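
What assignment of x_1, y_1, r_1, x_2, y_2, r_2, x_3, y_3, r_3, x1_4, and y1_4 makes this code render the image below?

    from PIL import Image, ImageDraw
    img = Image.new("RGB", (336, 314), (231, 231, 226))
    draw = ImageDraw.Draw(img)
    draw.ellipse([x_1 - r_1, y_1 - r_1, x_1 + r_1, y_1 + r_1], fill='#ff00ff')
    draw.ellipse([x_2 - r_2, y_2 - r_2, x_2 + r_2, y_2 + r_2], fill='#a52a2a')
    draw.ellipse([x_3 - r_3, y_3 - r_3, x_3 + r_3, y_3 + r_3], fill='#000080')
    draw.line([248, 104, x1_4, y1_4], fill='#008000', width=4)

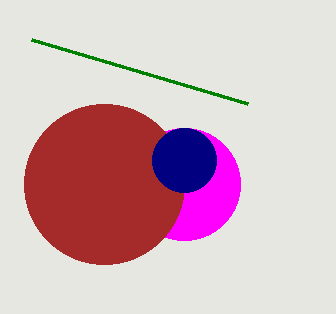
x_1 = 184, y_1 = 184, r_1 = 56, x_2 = 104, y_2 = 184, r_2 = 80, x_3 = 184, y_3 = 160, r_3 = 32, x1_4 = 32, y1_4 = 40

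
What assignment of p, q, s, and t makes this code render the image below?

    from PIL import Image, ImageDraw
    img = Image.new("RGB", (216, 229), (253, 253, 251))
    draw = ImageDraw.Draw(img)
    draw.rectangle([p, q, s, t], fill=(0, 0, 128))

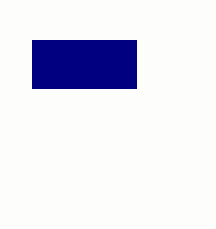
p = 32, q = 40, s = 136, t = 88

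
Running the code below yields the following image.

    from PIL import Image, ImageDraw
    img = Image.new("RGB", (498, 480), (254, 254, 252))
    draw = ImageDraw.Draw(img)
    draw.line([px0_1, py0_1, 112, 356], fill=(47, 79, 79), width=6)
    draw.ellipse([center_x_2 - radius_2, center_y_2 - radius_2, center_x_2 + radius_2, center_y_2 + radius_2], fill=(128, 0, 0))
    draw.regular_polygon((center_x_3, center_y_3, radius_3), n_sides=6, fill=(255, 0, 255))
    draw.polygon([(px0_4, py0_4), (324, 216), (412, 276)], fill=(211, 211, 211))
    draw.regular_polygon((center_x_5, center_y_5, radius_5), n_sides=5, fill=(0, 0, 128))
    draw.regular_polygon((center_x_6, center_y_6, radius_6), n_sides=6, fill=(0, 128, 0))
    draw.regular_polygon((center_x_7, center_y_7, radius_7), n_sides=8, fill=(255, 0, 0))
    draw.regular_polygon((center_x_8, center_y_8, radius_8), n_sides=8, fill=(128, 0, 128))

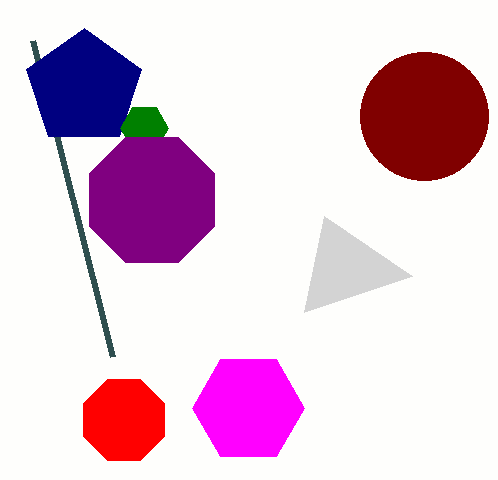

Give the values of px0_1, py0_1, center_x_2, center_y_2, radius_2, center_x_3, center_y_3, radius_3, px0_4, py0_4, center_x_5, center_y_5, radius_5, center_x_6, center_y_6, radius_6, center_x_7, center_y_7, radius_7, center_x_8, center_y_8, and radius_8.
px0_1 = 32, py0_1 = 40, center_x_2 = 424, center_y_2 = 116, radius_2 = 64, center_x_3 = 248, center_y_3 = 408, radius_3 = 56, px0_4 = 304, py0_4 = 312, center_x_5 = 84, center_y_5 = 88, radius_5 = 60, center_x_6 = 144, center_y_6 = 128, radius_6 = 24, center_x_7 = 124, center_y_7 = 420, radius_7 = 44, center_x_8 = 152, center_y_8 = 200, radius_8 = 68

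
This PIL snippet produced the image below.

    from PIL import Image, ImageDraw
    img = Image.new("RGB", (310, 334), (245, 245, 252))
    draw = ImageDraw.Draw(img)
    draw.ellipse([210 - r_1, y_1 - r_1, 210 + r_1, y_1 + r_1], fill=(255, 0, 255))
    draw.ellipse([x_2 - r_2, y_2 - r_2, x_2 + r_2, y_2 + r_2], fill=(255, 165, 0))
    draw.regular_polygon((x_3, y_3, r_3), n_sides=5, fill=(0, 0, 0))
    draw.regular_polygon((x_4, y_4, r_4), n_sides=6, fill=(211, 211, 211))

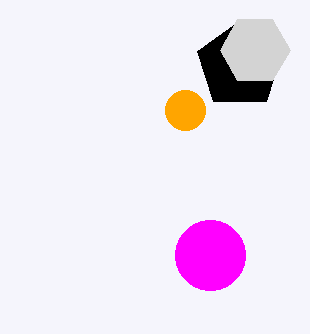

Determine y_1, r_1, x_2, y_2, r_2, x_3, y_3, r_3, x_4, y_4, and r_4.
y_1 = 255; r_1 = 35; x_2 = 185; y_2 = 110; r_2 = 20; x_3 = 240; y_3 = 65; r_3 = 45; x_4 = 255; y_4 = 50; r_4 = 35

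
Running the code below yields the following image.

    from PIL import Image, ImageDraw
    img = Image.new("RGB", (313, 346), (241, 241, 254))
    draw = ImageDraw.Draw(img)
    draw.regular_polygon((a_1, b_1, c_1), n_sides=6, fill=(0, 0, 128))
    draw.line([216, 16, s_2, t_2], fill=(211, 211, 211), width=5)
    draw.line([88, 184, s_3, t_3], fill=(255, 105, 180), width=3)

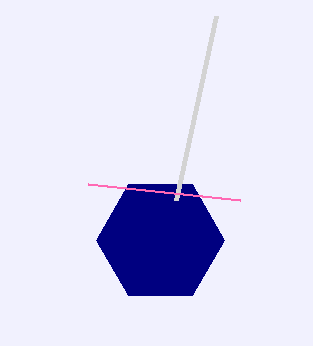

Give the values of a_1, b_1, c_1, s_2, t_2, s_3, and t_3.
a_1 = 160; b_1 = 240; c_1 = 64; s_2 = 176; t_2 = 200; s_3 = 240; t_3 = 200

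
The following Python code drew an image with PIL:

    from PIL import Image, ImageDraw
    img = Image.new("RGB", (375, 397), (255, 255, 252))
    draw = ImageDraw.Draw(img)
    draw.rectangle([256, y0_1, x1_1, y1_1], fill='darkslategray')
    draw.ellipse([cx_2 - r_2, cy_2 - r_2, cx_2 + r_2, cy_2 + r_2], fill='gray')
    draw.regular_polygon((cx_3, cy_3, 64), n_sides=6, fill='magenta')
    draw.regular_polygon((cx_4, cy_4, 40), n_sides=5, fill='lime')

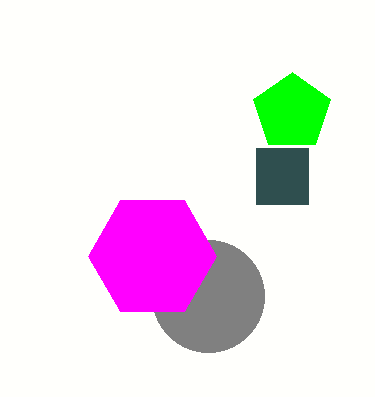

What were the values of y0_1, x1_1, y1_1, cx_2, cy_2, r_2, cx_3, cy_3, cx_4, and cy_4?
y0_1 = 148; x1_1 = 308; y1_1 = 204; cx_2 = 208; cy_2 = 296; r_2 = 56; cx_3 = 152; cy_3 = 256; cx_4 = 292; cy_4 = 112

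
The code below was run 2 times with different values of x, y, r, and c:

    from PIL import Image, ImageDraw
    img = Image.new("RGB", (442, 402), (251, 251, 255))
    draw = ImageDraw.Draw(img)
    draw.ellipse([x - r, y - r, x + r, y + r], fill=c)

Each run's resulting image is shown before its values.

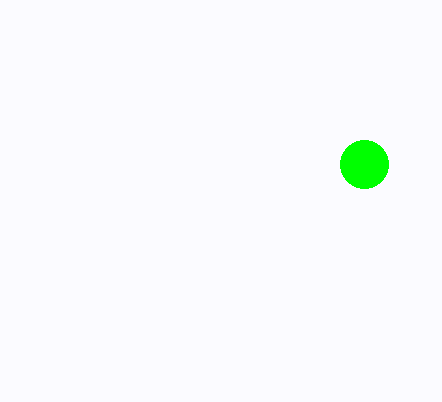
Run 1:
x = 364
y = 164
r = 24
c = 'lime'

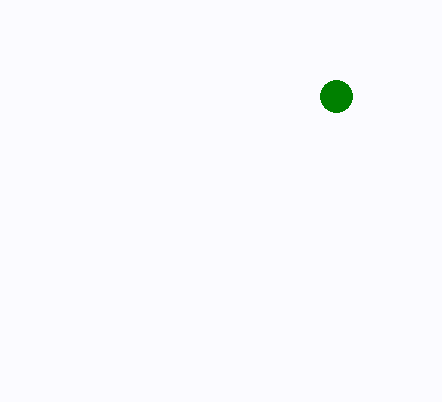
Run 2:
x = 336
y = 96
r = 16
c = 'green'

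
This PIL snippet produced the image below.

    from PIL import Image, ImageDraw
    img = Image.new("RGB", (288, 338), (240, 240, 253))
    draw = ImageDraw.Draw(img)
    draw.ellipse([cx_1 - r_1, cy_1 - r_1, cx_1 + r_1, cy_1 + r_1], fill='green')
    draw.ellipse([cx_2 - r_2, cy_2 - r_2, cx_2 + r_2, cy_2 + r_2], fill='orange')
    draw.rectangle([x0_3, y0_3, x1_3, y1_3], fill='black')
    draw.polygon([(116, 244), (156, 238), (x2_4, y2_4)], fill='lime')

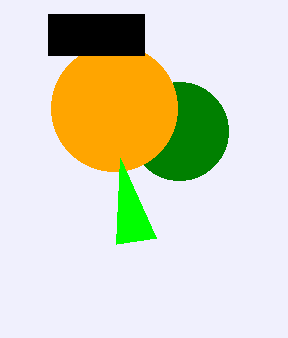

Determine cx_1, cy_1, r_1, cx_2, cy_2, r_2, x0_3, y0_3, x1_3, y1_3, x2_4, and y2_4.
cx_1 = 179
cy_1 = 131
r_1 = 49
cx_2 = 114
cy_2 = 108
r_2 = 63
x0_3 = 48
y0_3 = 14
x1_3 = 144
y1_3 = 55
x2_4 = 120
y2_4 = 158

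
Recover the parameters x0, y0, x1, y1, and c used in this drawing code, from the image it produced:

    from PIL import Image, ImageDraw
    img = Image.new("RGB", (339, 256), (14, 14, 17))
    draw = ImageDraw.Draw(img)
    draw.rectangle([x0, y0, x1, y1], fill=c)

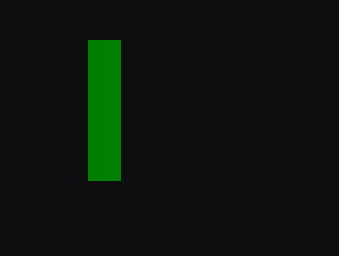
x0 = 88
y0 = 40
x1 = 120
y1 = 180
c = 'green'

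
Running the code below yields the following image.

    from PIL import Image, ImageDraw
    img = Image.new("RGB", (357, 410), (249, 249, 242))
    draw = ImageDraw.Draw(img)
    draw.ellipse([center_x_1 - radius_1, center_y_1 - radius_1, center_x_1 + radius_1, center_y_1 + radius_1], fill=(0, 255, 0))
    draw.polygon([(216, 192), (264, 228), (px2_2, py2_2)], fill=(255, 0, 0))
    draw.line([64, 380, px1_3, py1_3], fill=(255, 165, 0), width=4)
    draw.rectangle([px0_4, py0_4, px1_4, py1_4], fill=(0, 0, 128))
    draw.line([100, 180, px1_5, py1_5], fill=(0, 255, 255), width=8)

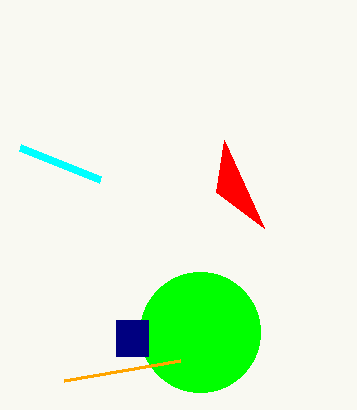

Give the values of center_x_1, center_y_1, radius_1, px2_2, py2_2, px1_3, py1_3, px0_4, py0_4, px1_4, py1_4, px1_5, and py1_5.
center_x_1 = 200, center_y_1 = 332, radius_1 = 60, px2_2 = 224, py2_2 = 140, px1_3 = 180, py1_3 = 360, px0_4 = 116, py0_4 = 320, px1_4 = 148, py1_4 = 356, px1_5 = 20, py1_5 = 148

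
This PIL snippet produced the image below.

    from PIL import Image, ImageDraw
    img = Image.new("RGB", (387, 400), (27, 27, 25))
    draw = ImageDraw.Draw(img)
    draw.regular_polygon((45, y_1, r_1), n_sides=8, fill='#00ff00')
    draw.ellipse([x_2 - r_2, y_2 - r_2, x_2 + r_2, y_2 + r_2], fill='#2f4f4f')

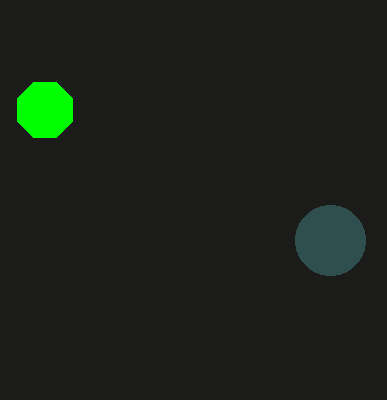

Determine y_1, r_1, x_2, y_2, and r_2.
y_1 = 110, r_1 = 30, x_2 = 330, y_2 = 240, r_2 = 35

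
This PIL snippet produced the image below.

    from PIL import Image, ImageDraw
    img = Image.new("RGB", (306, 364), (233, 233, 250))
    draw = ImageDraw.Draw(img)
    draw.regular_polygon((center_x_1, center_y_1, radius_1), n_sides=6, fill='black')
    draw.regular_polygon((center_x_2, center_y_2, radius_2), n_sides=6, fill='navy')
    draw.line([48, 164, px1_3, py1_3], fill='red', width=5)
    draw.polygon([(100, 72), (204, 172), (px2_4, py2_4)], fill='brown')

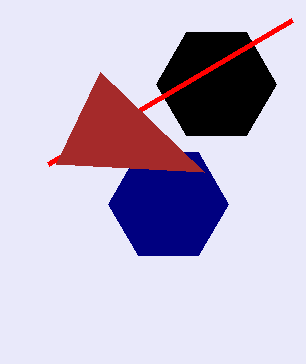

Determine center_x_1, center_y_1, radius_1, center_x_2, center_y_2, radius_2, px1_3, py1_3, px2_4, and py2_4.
center_x_1 = 216
center_y_1 = 84
radius_1 = 60
center_x_2 = 168
center_y_2 = 204
radius_2 = 60
px1_3 = 292
py1_3 = 20
px2_4 = 56
py2_4 = 164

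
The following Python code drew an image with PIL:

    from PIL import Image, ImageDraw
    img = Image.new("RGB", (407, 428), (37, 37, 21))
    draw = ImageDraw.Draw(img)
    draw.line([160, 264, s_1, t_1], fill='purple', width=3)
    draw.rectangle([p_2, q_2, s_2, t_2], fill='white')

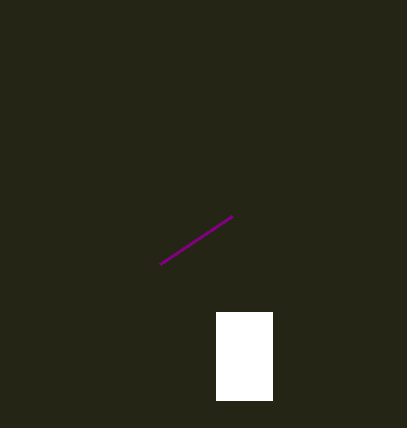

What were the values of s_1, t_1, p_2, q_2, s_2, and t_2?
s_1 = 232; t_1 = 216; p_2 = 216; q_2 = 312; s_2 = 272; t_2 = 400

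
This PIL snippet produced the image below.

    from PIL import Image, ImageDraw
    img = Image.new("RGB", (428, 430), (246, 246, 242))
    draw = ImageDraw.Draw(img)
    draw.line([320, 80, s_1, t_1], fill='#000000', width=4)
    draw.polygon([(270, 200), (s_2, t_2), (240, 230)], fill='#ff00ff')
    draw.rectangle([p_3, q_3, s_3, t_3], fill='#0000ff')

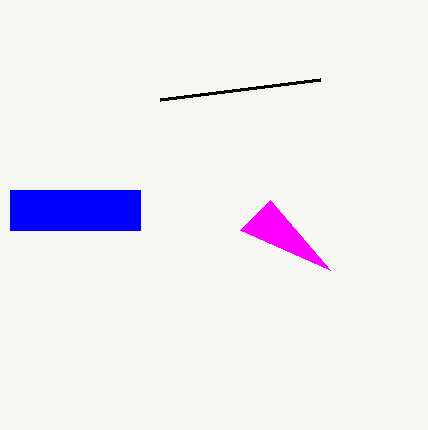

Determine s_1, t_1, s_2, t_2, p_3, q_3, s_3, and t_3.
s_1 = 160, t_1 = 100, s_2 = 330, t_2 = 270, p_3 = 10, q_3 = 190, s_3 = 140, t_3 = 230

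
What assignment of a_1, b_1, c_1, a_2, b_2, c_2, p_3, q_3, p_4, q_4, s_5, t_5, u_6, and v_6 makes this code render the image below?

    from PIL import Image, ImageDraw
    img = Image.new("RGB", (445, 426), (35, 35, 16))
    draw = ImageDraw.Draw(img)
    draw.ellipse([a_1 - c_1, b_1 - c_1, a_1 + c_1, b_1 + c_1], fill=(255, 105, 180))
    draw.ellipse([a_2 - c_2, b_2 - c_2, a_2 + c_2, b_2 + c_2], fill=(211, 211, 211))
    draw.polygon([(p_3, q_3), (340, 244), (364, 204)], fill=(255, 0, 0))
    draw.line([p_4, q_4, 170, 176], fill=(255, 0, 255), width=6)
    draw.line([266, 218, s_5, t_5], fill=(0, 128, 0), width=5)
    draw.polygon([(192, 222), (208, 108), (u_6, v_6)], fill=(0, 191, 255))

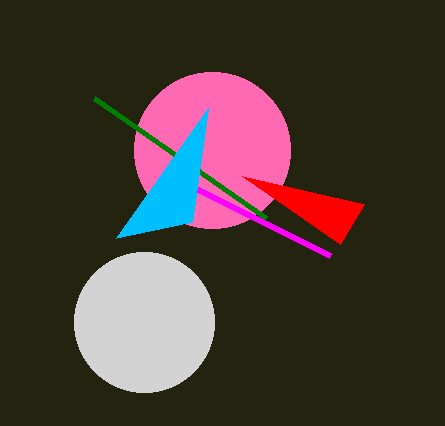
a_1 = 212, b_1 = 150, c_1 = 78, a_2 = 144, b_2 = 322, c_2 = 70, p_3 = 242, q_3 = 176, p_4 = 330, q_4 = 256, s_5 = 94, t_5 = 98, u_6 = 116, v_6 = 238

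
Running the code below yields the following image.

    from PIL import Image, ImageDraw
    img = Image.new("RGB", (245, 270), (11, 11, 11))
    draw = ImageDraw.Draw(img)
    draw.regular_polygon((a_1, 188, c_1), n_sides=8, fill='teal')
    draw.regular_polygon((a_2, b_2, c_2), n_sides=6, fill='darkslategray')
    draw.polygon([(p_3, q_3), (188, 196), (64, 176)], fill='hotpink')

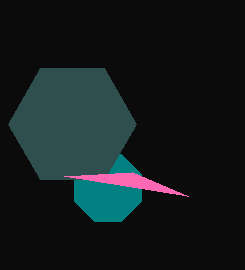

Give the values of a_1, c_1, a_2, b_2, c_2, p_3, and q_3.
a_1 = 108, c_1 = 36, a_2 = 72, b_2 = 124, c_2 = 64, p_3 = 132, q_3 = 172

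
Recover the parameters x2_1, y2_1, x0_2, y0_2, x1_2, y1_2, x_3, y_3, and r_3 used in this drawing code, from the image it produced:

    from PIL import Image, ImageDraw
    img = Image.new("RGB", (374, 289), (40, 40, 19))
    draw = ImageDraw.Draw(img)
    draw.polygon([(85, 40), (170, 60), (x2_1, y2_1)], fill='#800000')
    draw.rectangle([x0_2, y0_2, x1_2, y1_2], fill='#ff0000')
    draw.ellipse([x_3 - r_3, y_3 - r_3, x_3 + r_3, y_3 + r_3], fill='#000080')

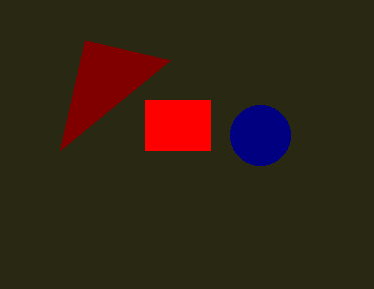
x2_1 = 60, y2_1 = 150, x0_2 = 145, y0_2 = 100, x1_2 = 210, y1_2 = 150, x_3 = 260, y_3 = 135, r_3 = 30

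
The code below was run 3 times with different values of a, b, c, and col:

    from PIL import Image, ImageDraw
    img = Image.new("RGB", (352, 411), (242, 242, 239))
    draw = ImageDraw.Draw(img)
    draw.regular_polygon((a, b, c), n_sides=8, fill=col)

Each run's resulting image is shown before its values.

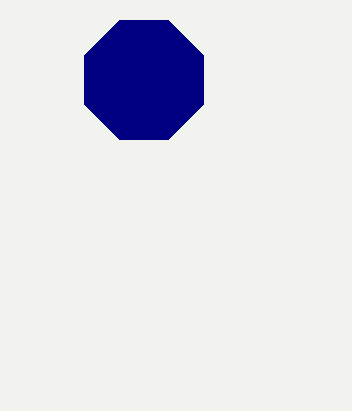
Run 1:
a = 144
b = 80
c = 64
col = 'navy'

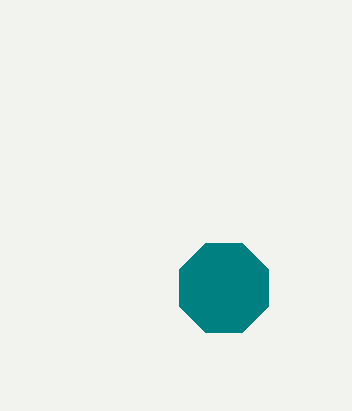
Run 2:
a = 224, b = 288, c = 48, col = 'teal'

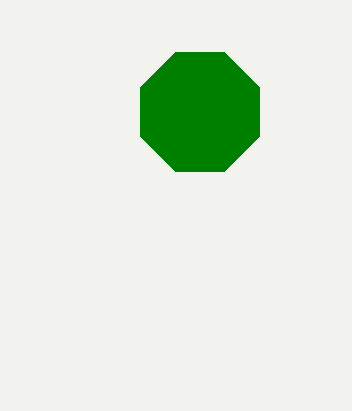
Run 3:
a = 200, b = 112, c = 64, col = 'green'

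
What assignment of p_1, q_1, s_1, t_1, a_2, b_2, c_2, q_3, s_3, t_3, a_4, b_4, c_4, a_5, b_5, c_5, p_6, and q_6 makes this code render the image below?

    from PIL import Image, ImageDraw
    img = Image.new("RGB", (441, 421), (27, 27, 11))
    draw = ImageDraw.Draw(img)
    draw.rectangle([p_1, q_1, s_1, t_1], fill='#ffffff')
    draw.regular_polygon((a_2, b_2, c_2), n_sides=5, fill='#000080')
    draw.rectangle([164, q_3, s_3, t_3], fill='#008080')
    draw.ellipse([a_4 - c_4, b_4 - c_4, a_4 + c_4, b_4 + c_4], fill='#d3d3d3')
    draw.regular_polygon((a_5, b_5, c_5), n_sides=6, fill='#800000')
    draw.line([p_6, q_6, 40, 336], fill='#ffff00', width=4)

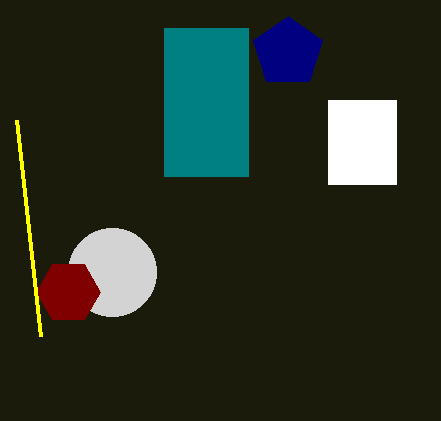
p_1 = 328
q_1 = 100
s_1 = 396
t_1 = 184
a_2 = 288
b_2 = 52
c_2 = 36
q_3 = 28
s_3 = 248
t_3 = 176
a_4 = 112
b_4 = 272
c_4 = 44
a_5 = 68
b_5 = 292
c_5 = 32
p_6 = 16
q_6 = 120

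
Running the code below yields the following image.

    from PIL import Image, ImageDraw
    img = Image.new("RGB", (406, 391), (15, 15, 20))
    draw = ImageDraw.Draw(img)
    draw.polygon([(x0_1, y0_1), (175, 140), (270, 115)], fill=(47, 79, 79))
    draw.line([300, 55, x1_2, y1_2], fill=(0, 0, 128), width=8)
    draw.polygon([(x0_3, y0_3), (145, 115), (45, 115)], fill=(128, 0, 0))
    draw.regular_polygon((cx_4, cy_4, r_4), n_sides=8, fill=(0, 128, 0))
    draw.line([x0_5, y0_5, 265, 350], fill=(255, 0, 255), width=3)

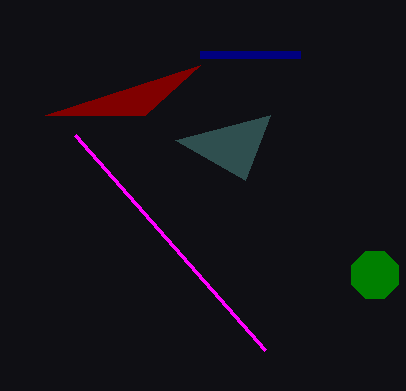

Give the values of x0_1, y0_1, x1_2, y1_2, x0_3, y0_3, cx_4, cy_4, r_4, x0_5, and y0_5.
x0_1 = 245
y0_1 = 180
x1_2 = 200
y1_2 = 55
x0_3 = 200
y0_3 = 65
cx_4 = 375
cy_4 = 275
r_4 = 25
x0_5 = 75
y0_5 = 135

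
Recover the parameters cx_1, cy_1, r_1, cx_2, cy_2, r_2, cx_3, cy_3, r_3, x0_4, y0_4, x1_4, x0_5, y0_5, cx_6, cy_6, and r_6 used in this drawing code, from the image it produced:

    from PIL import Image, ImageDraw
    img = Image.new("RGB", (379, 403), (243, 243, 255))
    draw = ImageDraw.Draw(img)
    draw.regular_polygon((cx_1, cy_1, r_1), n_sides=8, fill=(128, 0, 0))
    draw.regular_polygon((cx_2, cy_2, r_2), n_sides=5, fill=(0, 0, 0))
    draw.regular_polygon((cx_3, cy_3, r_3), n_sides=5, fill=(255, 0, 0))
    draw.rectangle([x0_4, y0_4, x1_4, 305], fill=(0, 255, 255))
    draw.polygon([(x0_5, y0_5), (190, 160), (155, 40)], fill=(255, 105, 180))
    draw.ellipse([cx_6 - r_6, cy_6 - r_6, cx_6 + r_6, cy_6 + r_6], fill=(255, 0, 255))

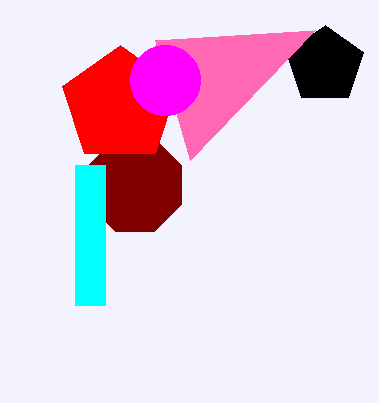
cx_1 = 135
cy_1 = 185
r_1 = 50
cx_2 = 325
cy_2 = 65
r_2 = 40
cx_3 = 120
cy_3 = 105
r_3 = 60
x0_4 = 75
y0_4 = 165
x1_4 = 105
x0_5 = 315
y0_5 = 30
cx_6 = 165
cy_6 = 80
r_6 = 35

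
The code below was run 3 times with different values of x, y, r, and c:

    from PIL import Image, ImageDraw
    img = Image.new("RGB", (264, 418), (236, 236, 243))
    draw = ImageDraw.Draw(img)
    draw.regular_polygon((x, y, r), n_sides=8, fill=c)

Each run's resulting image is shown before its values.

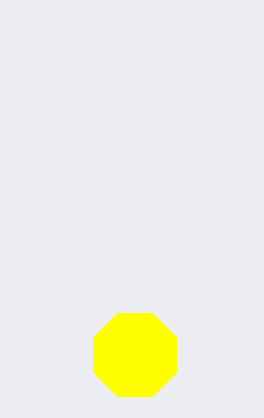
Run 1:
x = 135; y = 355; r = 45; c = 'yellow'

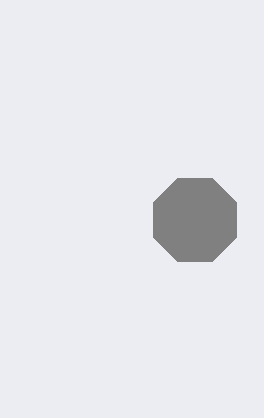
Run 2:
x = 195, y = 220, r = 45, c = 'gray'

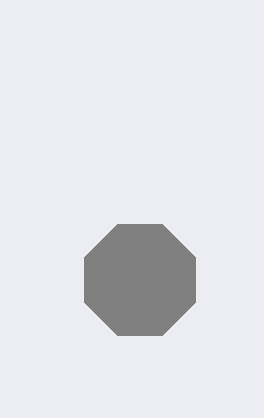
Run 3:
x = 140; y = 280; r = 60; c = 'gray'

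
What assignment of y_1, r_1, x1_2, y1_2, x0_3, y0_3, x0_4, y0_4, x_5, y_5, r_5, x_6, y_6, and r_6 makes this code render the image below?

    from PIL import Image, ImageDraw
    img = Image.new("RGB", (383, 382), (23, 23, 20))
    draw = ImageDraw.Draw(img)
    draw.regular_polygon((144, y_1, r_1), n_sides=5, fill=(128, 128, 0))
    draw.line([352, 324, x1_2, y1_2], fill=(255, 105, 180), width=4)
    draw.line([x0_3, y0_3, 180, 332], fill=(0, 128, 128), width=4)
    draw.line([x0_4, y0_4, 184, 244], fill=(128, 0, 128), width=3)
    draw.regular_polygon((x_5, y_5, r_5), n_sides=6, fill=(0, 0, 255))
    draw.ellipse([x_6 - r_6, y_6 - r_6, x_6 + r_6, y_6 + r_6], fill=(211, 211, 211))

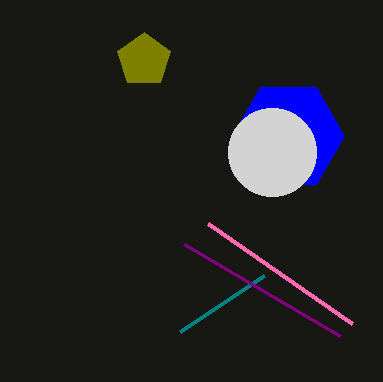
y_1 = 60; r_1 = 28; x1_2 = 208; y1_2 = 224; x0_3 = 264; y0_3 = 276; x0_4 = 340; y0_4 = 336; x_5 = 288; y_5 = 136; r_5 = 56; x_6 = 272; y_6 = 152; r_6 = 44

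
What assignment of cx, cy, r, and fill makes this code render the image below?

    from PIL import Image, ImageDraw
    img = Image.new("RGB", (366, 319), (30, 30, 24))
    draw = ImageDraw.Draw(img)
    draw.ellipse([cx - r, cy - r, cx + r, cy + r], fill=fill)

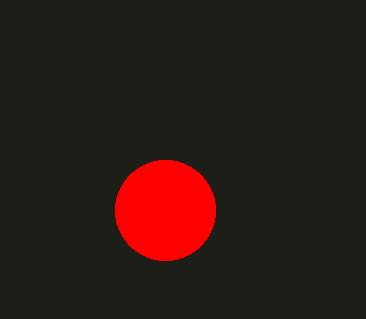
cx = 165, cy = 210, r = 50, fill = 'red'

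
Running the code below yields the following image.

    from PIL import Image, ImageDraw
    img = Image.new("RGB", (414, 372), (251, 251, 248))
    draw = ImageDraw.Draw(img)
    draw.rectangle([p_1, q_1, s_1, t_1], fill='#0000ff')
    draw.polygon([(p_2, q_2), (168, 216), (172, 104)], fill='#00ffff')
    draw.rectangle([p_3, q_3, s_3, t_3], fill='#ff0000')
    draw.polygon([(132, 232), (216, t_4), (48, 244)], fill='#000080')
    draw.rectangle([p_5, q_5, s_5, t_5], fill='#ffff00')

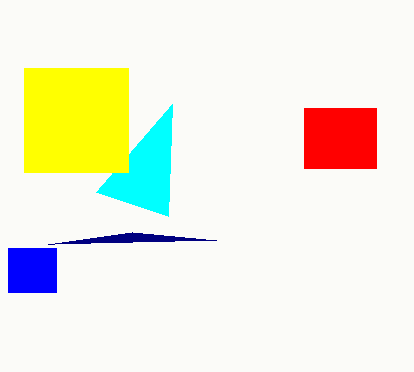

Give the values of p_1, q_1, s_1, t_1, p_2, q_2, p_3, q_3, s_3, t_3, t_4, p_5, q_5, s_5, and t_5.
p_1 = 8; q_1 = 248; s_1 = 56; t_1 = 292; p_2 = 96; q_2 = 192; p_3 = 304; q_3 = 108; s_3 = 376; t_3 = 168; t_4 = 240; p_5 = 24; q_5 = 68; s_5 = 128; t_5 = 172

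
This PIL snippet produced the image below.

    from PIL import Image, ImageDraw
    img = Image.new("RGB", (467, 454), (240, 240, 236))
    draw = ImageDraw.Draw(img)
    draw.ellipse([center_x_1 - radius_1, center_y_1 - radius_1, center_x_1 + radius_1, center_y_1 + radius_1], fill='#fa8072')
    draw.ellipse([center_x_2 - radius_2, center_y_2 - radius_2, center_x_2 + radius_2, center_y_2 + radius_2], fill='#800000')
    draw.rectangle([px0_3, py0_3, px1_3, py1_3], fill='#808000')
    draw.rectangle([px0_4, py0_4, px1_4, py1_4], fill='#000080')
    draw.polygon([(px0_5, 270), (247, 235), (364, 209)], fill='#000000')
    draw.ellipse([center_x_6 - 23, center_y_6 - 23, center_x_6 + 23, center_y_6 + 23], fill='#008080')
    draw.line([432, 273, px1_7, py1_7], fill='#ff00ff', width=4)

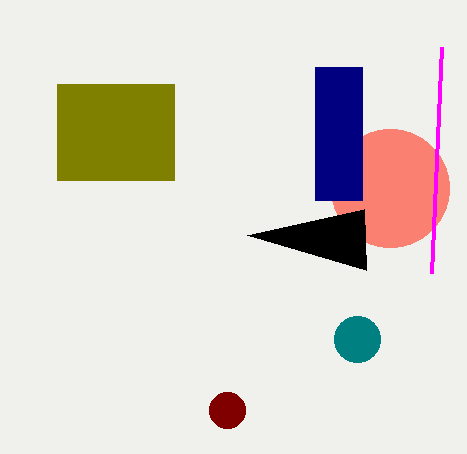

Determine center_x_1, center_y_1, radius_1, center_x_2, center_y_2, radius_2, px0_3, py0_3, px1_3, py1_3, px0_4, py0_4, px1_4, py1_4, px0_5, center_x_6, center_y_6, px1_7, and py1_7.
center_x_1 = 390, center_y_1 = 188, radius_1 = 59, center_x_2 = 227, center_y_2 = 410, radius_2 = 18, px0_3 = 57, py0_3 = 84, px1_3 = 174, py1_3 = 180, px0_4 = 315, py0_4 = 67, px1_4 = 362, py1_4 = 200, px0_5 = 366, center_x_6 = 357, center_y_6 = 339, px1_7 = 442, py1_7 = 47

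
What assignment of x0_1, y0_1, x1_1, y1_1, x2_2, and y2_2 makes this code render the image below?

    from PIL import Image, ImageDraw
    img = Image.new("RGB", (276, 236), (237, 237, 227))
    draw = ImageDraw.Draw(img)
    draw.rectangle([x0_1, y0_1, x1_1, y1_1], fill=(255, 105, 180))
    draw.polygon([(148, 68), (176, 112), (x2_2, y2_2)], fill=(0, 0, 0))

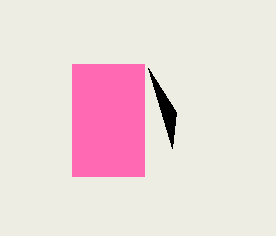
x0_1 = 72
y0_1 = 64
x1_1 = 144
y1_1 = 176
x2_2 = 172
y2_2 = 148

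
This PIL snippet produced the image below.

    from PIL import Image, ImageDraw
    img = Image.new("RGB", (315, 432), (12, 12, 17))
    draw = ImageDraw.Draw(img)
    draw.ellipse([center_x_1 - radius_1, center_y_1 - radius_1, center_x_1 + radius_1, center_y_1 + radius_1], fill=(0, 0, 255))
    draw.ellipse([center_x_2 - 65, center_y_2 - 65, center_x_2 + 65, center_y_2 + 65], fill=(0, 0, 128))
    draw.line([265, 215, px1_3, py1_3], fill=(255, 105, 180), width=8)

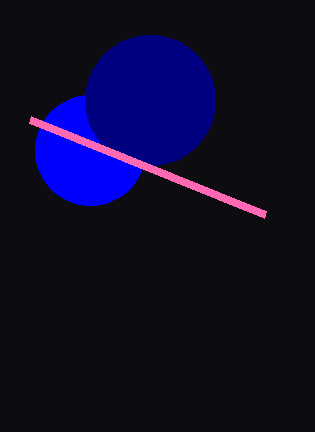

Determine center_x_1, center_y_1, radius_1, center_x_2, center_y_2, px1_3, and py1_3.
center_x_1 = 90
center_y_1 = 150
radius_1 = 55
center_x_2 = 150
center_y_2 = 100
px1_3 = 30
py1_3 = 120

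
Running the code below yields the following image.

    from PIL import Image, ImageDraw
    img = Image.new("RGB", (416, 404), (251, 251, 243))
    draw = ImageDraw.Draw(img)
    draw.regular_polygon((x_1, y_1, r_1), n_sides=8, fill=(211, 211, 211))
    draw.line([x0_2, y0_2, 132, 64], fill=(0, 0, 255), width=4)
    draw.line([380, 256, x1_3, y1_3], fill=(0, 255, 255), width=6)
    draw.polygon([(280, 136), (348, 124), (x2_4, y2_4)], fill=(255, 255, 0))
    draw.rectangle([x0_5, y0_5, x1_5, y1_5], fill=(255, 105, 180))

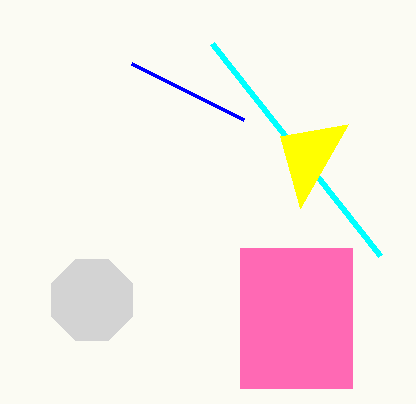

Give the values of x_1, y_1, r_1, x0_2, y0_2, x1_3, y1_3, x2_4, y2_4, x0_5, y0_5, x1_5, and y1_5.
x_1 = 92
y_1 = 300
r_1 = 44
x0_2 = 244
y0_2 = 120
x1_3 = 212
y1_3 = 44
x2_4 = 300
y2_4 = 208
x0_5 = 240
y0_5 = 248
x1_5 = 352
y1_5 = 388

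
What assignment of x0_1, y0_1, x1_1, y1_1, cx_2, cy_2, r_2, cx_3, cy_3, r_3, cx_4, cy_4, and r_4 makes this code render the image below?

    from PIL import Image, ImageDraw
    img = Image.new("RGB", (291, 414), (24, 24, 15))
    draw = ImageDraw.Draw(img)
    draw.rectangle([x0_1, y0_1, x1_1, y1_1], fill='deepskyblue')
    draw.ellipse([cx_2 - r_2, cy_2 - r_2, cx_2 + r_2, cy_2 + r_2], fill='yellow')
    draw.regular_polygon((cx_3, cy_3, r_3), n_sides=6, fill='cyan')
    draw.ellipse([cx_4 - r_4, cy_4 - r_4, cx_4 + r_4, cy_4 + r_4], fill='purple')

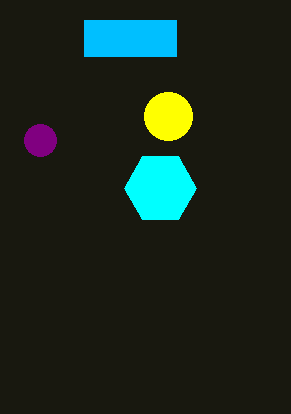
x0_1 = 84
y0_1 = 20
x1_1 = 176
y1_1 = 56
cx_2 = 168
cy_2 = 116
r_2 = 24
cx_3 = 160
cy_3 = 188
r_3 = 36
cx_4 = 40
cy_4 = 140
r_4 = 16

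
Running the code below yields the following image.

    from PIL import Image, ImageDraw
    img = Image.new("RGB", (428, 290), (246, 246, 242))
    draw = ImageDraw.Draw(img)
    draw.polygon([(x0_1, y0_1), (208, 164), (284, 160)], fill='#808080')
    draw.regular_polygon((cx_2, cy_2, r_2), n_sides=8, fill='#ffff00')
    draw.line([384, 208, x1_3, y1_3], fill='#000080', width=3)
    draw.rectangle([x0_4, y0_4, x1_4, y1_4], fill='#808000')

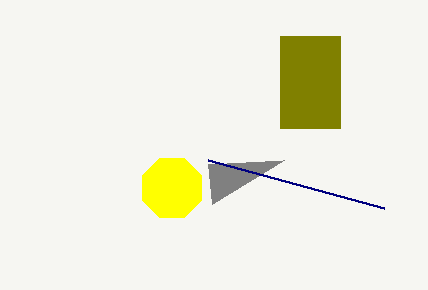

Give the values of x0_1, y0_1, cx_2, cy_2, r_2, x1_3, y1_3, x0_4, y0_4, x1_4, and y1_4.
x0_1 = 212, y0_1 = 204, cx_2 = 172, cy_2 = 188, r_2 = 32, x1_3 = 208, y1_3 = 160, x0_4 = 280, y0_4 = 36, x1_4 = 340, y1_4 = 128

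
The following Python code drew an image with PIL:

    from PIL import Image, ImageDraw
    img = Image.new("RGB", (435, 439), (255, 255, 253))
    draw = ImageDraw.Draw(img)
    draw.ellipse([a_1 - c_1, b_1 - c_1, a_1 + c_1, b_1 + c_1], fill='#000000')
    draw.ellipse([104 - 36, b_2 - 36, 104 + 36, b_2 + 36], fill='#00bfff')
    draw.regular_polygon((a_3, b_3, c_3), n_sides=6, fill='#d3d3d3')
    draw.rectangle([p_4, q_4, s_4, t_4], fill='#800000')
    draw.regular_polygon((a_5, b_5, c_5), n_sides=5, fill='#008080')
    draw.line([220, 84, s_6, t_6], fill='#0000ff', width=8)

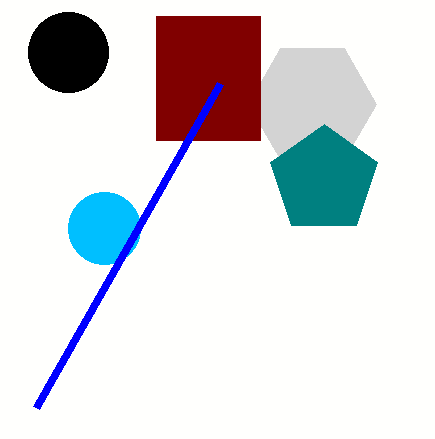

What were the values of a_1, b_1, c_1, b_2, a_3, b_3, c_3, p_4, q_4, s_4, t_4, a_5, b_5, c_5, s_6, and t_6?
a_1 = 68, b_1 = 52, c_1 = 40, b_2 = 228, a_3 = 312, b_3 = 104, c_3 = 64, p_4 = 156, q_4 = 16, s_4 = 260, t_4 = 140, a_5 = 324, b_5 = 180, c_5 = 56, s_6 = 36, t_6 = 408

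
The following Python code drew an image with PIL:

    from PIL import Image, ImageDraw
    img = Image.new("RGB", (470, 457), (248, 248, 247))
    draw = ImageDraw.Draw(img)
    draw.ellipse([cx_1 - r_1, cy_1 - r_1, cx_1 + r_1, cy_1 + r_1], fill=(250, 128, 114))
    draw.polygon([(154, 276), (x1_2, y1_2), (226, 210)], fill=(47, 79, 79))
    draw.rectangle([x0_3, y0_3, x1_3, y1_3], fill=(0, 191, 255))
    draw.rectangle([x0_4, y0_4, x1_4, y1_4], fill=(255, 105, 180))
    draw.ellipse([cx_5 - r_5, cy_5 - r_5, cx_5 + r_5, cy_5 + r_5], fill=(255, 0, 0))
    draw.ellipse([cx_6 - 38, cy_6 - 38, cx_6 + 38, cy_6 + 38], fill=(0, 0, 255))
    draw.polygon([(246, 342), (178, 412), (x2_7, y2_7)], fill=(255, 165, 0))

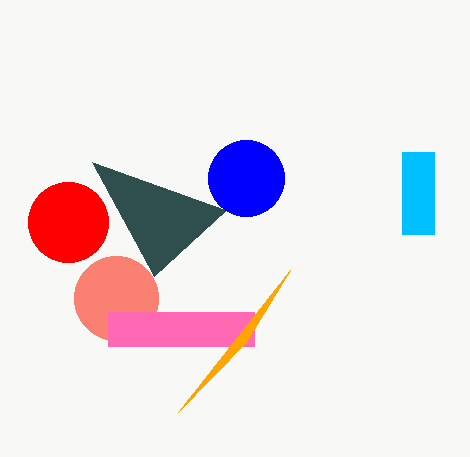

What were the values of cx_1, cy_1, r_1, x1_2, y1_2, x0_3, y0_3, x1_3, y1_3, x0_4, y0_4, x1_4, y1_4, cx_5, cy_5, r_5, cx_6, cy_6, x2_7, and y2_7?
cx_1 = 116, cy_1 = 298, r_1 = 42, x1_2 = 92, y1_2 = 162, x0_3 = 402, y0_3 = 152, x1_3 = 434, y1_3 = 234, x0_4 = 108, y0_4 = 312, x1_4 = 254, y1_4 = 346, cx_5 = 68, cy_5 = 222, r_5 = 40, cx_6 = 246, cy_6 = 178, x2_7 = 290, y2_7 = 270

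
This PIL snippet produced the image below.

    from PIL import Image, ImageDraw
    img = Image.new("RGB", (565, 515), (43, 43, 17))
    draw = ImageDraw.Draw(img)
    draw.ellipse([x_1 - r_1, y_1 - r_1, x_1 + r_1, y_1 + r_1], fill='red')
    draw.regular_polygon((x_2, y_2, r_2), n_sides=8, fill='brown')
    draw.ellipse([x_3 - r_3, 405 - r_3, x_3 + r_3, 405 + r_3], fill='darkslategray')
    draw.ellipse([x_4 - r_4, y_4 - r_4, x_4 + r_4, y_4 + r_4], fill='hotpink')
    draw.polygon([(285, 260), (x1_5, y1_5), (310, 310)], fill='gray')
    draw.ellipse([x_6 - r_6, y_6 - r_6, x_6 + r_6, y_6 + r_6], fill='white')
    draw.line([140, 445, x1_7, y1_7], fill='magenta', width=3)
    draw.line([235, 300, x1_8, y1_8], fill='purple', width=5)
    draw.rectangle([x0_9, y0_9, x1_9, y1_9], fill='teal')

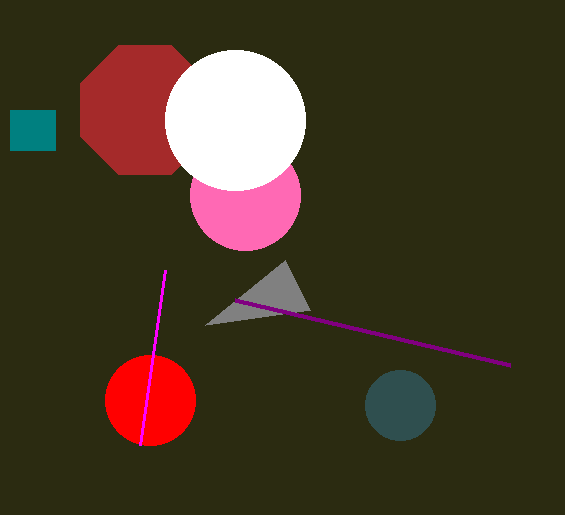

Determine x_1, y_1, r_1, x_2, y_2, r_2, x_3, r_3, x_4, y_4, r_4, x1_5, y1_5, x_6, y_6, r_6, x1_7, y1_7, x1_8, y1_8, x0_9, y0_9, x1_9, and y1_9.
x_1 = 150, y_1 = 400, r_1 = 45, x_2 = 145, y_2 = 110, r_2 = 70, x_3 = 400, r_3 = 35, x_4 = 245, y_4 = 195, r_4 = 55, x1_5 = 205, y1_5 = 325, x_6 = 235, y_6 = 120, r_6 = 70, x1_7 = 165, y1_7 = 270, x1_8 = 510, y1_8 = 365, x0_9 = 10, y0_9 = 110, x1_9 = 55, y1_9 = 150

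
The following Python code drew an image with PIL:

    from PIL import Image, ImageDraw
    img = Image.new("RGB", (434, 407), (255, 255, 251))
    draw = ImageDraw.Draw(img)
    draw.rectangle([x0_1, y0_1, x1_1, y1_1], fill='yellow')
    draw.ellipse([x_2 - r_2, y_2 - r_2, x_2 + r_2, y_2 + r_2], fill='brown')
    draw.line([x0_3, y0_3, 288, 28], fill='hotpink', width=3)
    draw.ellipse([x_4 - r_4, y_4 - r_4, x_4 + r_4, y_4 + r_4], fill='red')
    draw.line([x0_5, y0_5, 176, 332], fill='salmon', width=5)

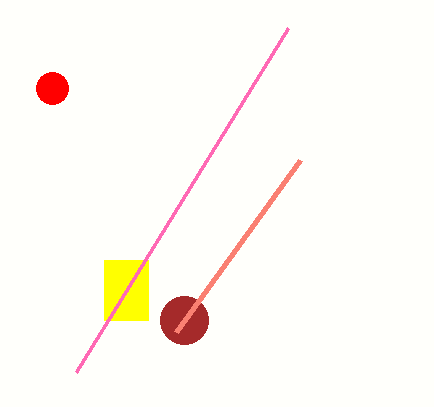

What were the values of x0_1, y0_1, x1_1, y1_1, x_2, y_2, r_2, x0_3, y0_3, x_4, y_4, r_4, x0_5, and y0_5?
x0_1 = 104, y0_1 = 260, x1_1 = 148, y1_1 = 320, x_2 = 184, y_2 = 320, r_2 = 24, x0_3 = 76, y0_3 = 372, x_4 = 52, y_4 = 88, r_4 = 16, x0_5 = 300, y0_5 = 160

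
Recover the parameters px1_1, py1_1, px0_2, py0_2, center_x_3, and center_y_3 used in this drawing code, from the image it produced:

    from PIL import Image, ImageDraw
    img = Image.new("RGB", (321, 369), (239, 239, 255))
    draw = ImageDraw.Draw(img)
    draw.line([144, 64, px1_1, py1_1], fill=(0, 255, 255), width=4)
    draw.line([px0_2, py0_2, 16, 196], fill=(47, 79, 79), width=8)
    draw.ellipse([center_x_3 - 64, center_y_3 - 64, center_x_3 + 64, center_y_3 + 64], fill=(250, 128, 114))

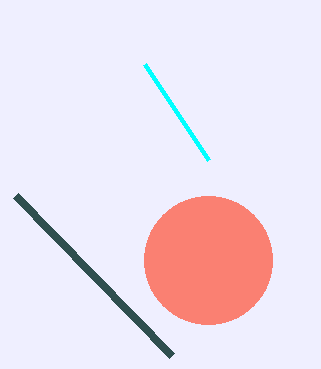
px1_1 = 208; py1_1 = 160; px0_2 = 172; py0_2 = 356; center_x_3 = 208; center_y_3 = 260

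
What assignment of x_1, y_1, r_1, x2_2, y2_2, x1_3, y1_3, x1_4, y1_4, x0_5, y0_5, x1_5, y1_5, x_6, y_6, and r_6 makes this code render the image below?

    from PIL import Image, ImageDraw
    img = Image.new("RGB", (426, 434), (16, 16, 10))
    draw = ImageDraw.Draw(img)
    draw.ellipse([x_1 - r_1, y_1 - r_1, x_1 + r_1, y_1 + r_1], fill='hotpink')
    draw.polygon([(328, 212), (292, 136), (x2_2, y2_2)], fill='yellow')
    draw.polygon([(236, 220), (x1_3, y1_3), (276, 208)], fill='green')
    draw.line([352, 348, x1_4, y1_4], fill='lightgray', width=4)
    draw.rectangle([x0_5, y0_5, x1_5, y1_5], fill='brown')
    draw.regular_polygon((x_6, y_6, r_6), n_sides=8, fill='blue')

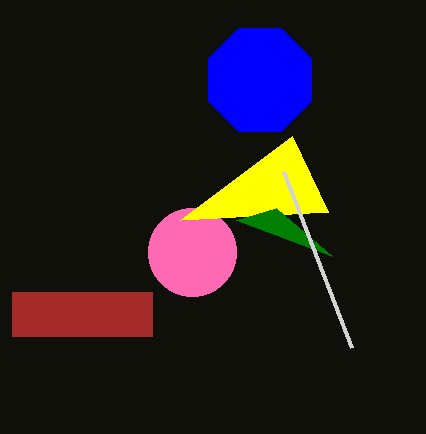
x_1 = 192, y_1 = 252, r_1 = 44, x2_2 = 180, y2_2 = 220, x1_3 = 332, y1_3 = 256, x1_4 = 284, y1_4 = 172, x0_5 = 12, y0_5 = 292, x1_5 = 152, y1_5 = 336, x_6 = 260, y_6 = 80, r_6 = 56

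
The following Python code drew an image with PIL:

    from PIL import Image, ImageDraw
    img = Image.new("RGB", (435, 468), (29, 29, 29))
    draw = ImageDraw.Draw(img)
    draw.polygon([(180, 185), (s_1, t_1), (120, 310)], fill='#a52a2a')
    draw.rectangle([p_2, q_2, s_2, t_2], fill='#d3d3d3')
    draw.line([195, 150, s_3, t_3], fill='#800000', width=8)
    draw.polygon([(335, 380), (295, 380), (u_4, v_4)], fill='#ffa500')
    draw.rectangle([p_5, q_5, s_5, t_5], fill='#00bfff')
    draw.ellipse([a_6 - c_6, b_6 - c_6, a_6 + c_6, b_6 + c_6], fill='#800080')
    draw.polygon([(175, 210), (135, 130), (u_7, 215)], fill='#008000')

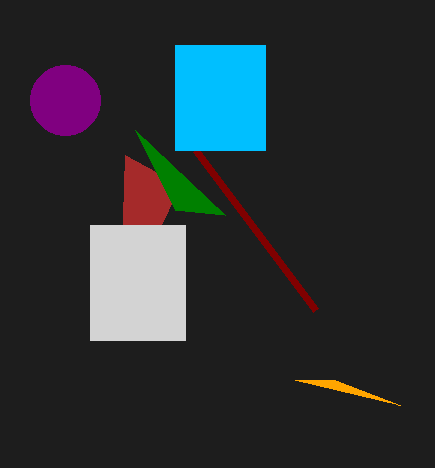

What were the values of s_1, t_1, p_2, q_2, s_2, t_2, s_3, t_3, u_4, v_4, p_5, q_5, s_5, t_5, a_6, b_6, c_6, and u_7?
s_1 = 125
t_1 = 155
p_2 = 90
q_2 = 225
s_2 = 185
t_2 = 340
s_3 = 315
t_3 = 310
u_4 = 400
v_4 = 405
p_5 = 175
q_5 = 45
s_5 = 265
t_5 = 150
a_6 = 65
b_6 = 100
c_6 = 35
u_7 = 225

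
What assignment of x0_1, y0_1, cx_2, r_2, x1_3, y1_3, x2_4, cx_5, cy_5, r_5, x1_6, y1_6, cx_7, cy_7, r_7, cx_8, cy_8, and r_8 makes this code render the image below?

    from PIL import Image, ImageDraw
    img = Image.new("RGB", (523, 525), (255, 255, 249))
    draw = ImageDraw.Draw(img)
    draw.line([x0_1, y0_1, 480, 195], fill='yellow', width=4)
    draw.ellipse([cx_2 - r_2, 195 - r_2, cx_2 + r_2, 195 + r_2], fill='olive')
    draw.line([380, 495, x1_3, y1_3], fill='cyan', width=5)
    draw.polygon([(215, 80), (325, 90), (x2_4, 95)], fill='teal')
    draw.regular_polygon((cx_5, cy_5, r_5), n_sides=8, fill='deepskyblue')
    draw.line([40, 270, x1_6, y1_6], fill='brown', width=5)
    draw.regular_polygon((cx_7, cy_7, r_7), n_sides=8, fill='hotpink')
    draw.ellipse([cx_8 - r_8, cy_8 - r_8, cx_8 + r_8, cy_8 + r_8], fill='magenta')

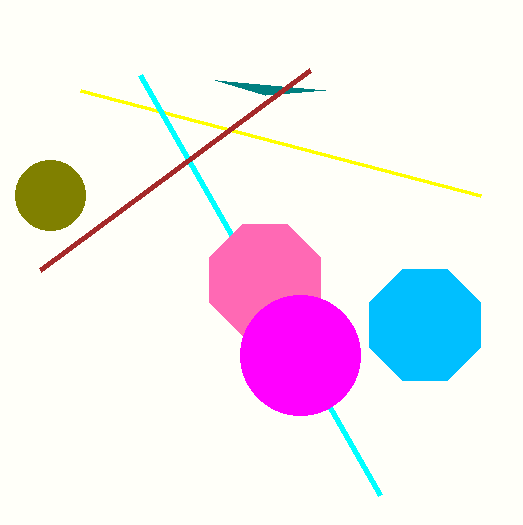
x0_1 = 80, y0_1 = 90, cx_2 = 50, r_2 = 35, x1_3 = 140, y1_3 = 75, x2_4 = 265, cx_5 = 425, cy_5 = 325, r_5 = 60, x1_6 = 310, y1_6 = 70, cx_7 = 265, cy_7 = 280, r_7 = 60, cx_8 = 300, cy_8 = 355, r_8 = 60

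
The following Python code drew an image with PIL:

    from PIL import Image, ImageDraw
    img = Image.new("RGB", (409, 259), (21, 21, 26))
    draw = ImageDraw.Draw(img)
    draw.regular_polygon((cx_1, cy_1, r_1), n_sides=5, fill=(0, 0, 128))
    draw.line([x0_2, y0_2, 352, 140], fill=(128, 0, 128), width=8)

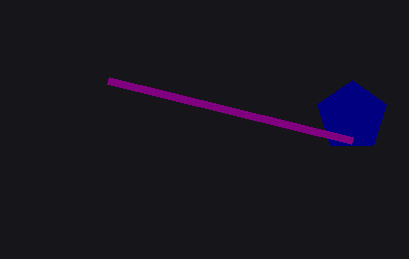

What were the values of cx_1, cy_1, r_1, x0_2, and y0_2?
cx_1 = 352
cy_1 = 116
r_1 = 36
x0_2 = 108
y0_2 = 80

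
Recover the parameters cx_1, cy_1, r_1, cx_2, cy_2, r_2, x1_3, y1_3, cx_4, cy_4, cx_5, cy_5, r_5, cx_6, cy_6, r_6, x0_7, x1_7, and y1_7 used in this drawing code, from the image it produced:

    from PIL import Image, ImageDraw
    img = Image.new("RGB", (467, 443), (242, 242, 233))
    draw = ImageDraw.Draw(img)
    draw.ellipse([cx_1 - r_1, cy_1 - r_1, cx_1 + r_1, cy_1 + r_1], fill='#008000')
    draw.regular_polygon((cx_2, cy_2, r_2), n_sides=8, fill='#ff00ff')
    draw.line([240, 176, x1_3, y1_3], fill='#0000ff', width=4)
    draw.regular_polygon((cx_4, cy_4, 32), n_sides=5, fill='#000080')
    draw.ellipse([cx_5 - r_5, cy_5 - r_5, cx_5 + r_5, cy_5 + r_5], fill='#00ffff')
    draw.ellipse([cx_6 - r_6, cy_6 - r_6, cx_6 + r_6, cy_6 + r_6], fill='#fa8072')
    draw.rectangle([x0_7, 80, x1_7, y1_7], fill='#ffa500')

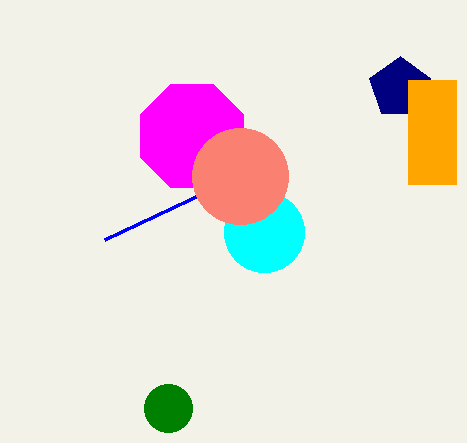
cx_1 = 168
cy_1 = 408
r_1 = 24
cx_2 = 192
cy_2 = 136
r_2 = 56
x1_3 = 104
y1_3 = 240
cx_4 = 400
cy_4 = 88
cx_5 = 264
cy_5 = 232
r_5 = 40
cx_6 = 240
cy_6 = 176
r_6 = 48
x0_7 = 408
x1_7 = 456
y1_7 = 184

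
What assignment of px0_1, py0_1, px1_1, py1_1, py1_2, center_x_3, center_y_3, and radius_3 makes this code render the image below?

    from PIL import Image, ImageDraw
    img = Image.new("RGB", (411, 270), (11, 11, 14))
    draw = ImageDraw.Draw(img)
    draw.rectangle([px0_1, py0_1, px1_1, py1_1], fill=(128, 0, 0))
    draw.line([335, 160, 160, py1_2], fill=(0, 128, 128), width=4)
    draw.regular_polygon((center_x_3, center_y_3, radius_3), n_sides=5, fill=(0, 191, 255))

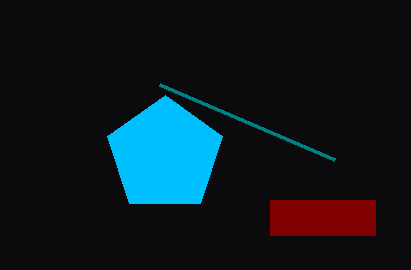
px0_1 = 270; py0_1 = 200; px1_1 = 375; py1_1 = 235; py1_2 = 85; center_x_3 = 165; center_y_3 = 155; radius_3 = 60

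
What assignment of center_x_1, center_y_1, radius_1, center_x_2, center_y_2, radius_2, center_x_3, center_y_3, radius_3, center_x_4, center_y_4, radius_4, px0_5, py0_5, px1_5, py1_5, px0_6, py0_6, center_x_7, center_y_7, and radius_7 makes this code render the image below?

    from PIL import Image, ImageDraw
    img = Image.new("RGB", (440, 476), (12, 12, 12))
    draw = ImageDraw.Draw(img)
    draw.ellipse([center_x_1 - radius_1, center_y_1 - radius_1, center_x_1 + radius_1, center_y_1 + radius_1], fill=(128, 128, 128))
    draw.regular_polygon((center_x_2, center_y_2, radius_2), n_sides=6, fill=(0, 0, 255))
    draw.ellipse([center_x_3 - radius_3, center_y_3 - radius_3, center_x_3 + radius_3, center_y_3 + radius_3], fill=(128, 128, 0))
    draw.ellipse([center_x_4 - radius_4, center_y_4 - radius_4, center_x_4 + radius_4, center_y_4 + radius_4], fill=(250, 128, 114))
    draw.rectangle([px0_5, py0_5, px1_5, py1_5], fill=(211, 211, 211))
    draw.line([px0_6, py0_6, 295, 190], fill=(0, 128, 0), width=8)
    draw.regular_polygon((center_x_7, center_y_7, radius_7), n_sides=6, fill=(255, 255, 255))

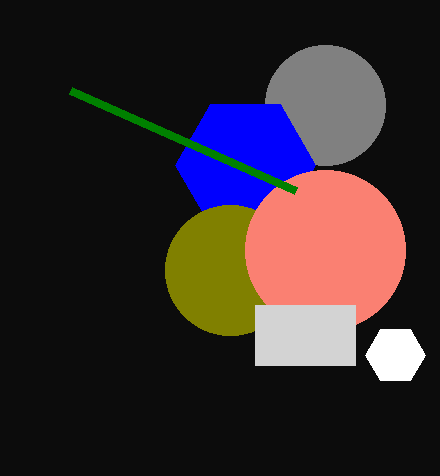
center_x_1 = 325; center_y_1 = 105; radius_1 = 60; center_x_2 = 245; center_y_2 = 165; radius_2 = 70; center_x_3 = 230; center_y_3 = 270; radius_3 = 65; center_x_4 = 325; center_y_4 = 250; radius_4 = 80; px0_5 = 255; py0_5 = 305; px1_5 = 355; py1_5 = 365; px0_6 = 70; py0_6 = 90; center_x_7 = 395; center_y_7 = 355; radius_7 = 30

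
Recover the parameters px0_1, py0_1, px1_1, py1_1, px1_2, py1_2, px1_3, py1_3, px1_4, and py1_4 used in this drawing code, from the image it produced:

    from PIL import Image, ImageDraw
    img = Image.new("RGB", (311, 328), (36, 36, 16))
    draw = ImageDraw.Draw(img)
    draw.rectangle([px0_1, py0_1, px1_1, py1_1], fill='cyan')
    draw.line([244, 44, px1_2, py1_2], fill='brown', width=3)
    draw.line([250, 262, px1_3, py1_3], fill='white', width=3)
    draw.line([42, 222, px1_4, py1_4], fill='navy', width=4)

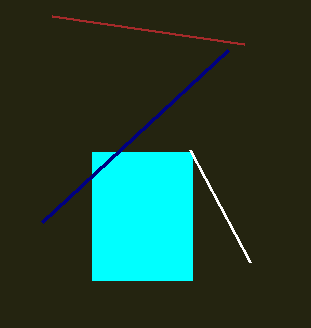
px0_1 = 92
py0_1 = 152
px1_1 = 192
py1_1 = 280
px1_2 = 52
py1_2 = 16
px1_3 = 190
py1_3 = 150
px1_4 = 228
py1_4 = 50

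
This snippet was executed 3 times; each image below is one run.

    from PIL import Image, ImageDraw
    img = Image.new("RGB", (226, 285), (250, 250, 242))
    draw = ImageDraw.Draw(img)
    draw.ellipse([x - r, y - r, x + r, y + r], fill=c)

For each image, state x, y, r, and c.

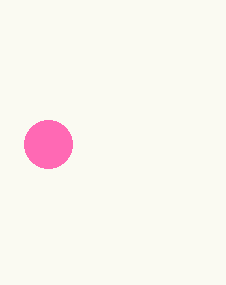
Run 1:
x = 48; y = 144; r = 24; c = 'hotpink'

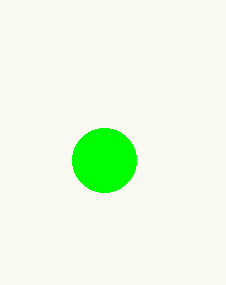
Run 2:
x = 104
y = 160
r = 32
c = 'lime'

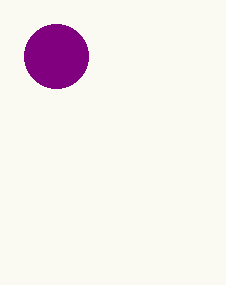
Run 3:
x = 56, y = 56, r = 32, c = 'purple'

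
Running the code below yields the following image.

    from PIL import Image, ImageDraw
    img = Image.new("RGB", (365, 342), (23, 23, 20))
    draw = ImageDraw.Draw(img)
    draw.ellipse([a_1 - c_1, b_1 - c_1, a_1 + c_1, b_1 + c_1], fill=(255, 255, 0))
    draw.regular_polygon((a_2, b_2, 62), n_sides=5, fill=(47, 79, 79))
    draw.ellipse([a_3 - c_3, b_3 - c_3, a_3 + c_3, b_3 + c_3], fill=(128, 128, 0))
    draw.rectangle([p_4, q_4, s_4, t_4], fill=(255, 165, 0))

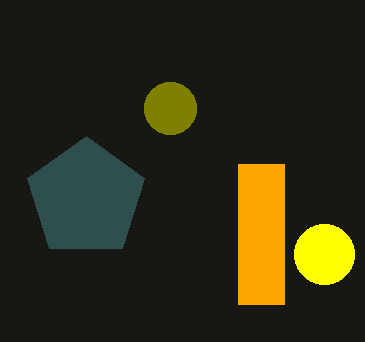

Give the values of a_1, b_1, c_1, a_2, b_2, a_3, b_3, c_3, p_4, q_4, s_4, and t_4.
a_1 = 324, b_1 = 254, c_1 = 30, a_2 = 86, b_2 = 198, a_3 = 170, b_3 = 108, c_3 = 26, p_4 = 238, q_4 = 164, s_4 = 284, t_4 = 304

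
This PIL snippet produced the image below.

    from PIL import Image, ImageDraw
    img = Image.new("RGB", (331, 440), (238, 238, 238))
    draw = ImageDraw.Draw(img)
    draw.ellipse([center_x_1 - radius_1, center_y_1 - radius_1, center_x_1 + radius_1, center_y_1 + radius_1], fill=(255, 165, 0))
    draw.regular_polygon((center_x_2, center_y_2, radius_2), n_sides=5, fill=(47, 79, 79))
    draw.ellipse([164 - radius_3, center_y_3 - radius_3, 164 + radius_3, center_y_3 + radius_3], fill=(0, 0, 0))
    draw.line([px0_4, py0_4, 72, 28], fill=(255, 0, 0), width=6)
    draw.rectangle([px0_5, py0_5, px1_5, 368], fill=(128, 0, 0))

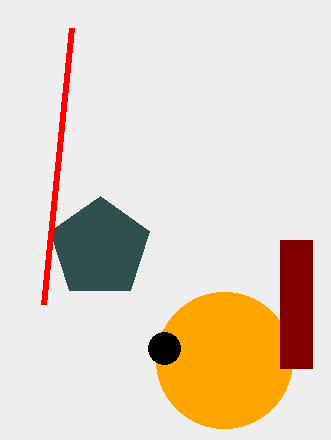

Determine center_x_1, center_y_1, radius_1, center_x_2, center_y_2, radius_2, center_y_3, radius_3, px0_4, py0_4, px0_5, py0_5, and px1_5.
center_x_1 = 224, center_y_1 = 360, radius_1 = 68, center_x_2 = 100, center_y_2 = 248, radius_2 = 52, center_y_3 = 348, radius_3 = 16, px0_4 = 44, py0_4 = 304, px0_5 = 280, py0_5 = 240, px1_5 = 312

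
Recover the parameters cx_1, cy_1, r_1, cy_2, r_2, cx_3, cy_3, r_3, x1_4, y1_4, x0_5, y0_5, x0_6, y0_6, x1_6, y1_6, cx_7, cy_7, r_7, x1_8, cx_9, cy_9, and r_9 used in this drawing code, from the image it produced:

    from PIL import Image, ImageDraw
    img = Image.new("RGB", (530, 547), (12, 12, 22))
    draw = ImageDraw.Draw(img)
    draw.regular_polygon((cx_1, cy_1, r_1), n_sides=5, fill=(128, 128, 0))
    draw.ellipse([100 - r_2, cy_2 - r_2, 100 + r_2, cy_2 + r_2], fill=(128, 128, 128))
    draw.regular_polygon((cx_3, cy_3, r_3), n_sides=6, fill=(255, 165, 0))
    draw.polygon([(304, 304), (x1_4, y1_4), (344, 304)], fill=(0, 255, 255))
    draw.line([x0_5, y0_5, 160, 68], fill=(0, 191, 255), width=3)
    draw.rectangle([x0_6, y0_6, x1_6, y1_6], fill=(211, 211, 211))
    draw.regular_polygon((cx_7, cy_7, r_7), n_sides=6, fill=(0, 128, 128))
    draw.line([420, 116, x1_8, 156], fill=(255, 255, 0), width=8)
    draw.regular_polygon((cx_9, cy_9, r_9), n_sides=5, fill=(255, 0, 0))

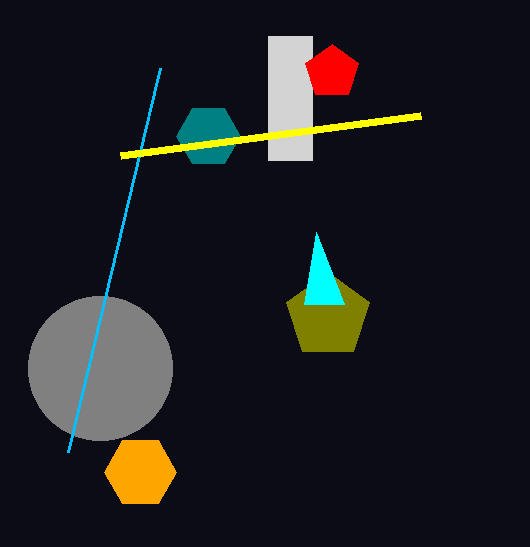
cx_1 = 328
cy_1 = 316
r_1 = 44
cy_2 = 368
r_2 = 72
cx_3 = 140
cy_3 = 472
r_3 = 36
x1_4 = 316
y1_4 = 232
x0_5 = 68
y0_5 = 452
x0_6 = 268
y0_6 = 36
x1_6 = 312
y1_6 = 160
cx_7 = 208
cy_7 = 136
r_7 = 32
x1_8 = 120
cx_9 = 332
cy_9 = 72
r_9 = 28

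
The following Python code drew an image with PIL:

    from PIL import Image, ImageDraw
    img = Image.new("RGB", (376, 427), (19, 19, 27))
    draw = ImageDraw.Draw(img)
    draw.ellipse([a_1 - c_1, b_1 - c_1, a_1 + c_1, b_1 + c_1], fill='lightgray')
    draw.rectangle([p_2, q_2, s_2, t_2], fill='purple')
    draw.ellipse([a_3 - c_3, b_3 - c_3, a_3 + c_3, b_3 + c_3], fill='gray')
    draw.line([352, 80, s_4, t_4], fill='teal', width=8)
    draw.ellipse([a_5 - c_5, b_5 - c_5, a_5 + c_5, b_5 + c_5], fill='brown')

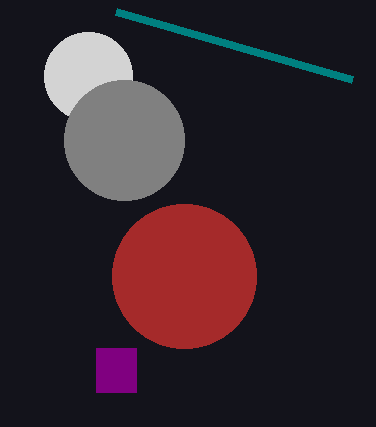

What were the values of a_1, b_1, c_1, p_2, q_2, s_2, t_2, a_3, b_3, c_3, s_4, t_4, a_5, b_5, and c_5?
a_1 = 88, b_1 = 76, c_1 = 44, p_2 = 96, q_2 = 348, s_2 = 136, t_2 = 392, a_3 = 124, b_3 = 140, c_3 = 60, s_4 = 116, t_4 = 12, a_5 = 184, b_5 = 276, c_5 = 72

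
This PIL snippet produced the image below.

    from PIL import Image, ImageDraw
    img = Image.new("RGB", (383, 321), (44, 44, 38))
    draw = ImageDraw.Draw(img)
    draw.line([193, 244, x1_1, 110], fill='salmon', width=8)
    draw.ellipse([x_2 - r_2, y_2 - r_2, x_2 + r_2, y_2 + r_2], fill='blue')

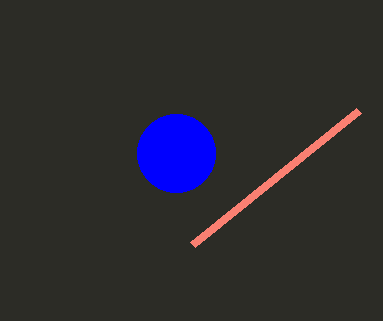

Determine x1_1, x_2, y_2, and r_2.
x1_1 = 359
x_2 = 176
y_2 = 153
r_2 = 39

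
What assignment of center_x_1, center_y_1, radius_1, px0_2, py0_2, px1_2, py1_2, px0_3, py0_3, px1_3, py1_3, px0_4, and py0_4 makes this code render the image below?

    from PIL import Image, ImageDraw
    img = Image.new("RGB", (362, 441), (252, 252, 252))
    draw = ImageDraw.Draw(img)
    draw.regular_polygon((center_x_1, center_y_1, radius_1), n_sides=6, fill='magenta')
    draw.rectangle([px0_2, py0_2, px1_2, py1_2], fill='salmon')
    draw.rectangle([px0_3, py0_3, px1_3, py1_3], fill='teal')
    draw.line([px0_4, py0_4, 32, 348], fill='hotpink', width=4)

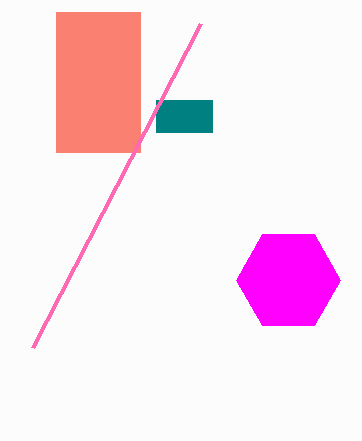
center_x_1 = 288, center_y_1 = 280, radius_1 = 52, px0_2 = 56, py0_2 = 12, px1_2 = 140, py1_2 = 152, px0_3 = 156, py0_3 = 100, px1_3 = 212, py1_3 = 132, px0_4 = 200, py0_4 = 24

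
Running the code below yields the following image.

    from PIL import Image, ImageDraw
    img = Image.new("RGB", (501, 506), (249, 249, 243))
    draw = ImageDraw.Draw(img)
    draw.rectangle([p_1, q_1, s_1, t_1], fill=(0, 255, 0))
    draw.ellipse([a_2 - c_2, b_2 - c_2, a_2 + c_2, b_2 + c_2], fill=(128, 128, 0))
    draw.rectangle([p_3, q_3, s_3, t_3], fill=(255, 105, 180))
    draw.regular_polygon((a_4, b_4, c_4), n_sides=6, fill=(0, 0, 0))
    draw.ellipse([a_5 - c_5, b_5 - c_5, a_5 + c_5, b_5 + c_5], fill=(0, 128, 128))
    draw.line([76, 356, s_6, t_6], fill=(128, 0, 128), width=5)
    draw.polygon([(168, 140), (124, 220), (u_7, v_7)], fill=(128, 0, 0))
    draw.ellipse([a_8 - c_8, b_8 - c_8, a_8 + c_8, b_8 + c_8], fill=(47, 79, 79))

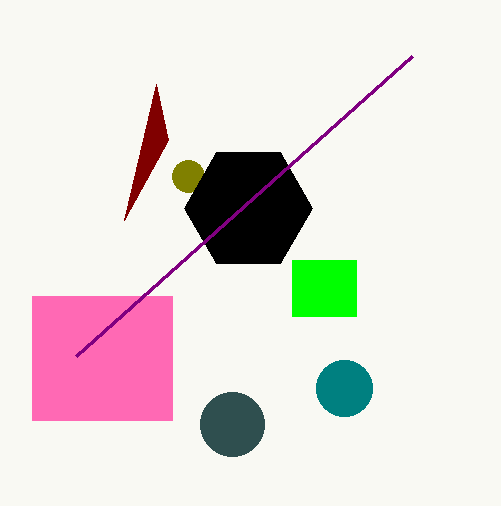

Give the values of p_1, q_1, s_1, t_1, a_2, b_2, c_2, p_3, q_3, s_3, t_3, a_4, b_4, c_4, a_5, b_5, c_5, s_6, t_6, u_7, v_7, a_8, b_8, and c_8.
p_1 = 292; q_1 = 260; s_1 = 356; t_1 = 316; a_2 = 188; b_2 = 176; c_2 = 16; p_3 = 32; q_3 = 296; s_3 = 172; t_3 = 420; a_4 = 248; b_4 = 208; c_4 = 64; a_5 = 344; b_5 = 388; c_5 = 28; s_6 = 412; t_6 = 56; u_7 = 156; v_7 = 84; a_8 = 232; b_8 = 424; c_8 = 32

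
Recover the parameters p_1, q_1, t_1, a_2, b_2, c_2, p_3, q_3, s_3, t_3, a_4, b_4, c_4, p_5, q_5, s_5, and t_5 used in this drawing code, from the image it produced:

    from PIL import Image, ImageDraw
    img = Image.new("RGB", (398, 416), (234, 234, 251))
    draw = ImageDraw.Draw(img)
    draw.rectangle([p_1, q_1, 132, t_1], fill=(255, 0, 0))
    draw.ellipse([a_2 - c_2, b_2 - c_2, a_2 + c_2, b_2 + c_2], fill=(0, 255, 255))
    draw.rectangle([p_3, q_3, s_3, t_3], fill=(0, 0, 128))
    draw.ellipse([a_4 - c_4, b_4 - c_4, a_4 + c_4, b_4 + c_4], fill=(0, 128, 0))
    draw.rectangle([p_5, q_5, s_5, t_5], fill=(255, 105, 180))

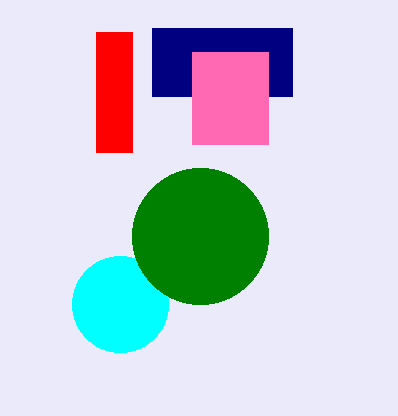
p_1 = 96; q_1 = 32; t_1 = 152; a_2 = 120; b_2 = 304; c_2 = 48; p_3 = 152; q_3 = 28; s_3 = 292; t_3 = 96; a_4 = 200; b_4 = 236; c_4 = 68; p_5 = 192; q_5 = 52; s_5 = 268; t_5 = 144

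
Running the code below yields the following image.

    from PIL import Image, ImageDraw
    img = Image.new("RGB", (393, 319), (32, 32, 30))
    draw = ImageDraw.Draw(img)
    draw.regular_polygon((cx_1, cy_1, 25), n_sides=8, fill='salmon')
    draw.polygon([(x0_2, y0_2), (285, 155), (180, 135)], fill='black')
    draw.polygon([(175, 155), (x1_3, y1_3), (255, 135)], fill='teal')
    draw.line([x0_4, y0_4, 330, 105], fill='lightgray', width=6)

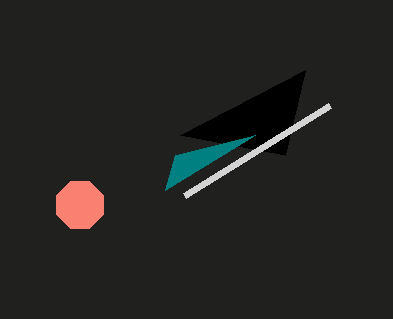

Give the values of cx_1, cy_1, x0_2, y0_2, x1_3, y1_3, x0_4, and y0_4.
cx_1 = 80, cy_1 = 205, x0_2 = 305, y0_2 = 70, x1_3 = 165, y1_3 = 190, x0_4 = 185, y0_4 = 195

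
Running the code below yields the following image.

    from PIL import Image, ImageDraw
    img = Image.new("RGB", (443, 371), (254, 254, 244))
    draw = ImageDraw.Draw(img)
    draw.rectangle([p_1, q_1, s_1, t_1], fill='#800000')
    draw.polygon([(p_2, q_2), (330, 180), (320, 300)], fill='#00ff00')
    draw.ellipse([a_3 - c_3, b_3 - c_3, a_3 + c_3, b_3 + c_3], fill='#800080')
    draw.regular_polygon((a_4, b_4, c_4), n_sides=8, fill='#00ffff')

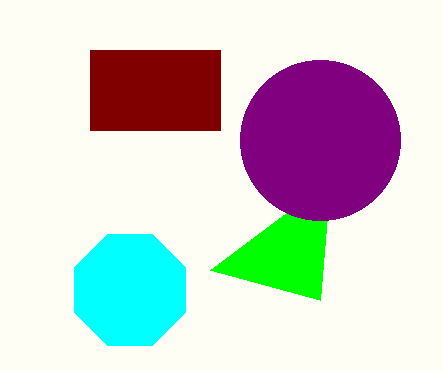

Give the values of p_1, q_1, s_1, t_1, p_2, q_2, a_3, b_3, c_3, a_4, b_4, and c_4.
p_1 = 90; q_1 = 50; s_1 = 220; t_1 = 130; p_2 = 210; q_2 = 270; a_3 = 320; b_3 = 140; c_3 = 80; a_4 = 130; b_4 = 290; c_4 = 60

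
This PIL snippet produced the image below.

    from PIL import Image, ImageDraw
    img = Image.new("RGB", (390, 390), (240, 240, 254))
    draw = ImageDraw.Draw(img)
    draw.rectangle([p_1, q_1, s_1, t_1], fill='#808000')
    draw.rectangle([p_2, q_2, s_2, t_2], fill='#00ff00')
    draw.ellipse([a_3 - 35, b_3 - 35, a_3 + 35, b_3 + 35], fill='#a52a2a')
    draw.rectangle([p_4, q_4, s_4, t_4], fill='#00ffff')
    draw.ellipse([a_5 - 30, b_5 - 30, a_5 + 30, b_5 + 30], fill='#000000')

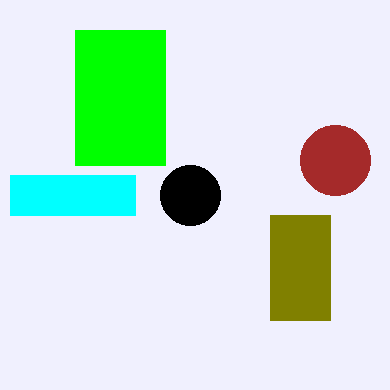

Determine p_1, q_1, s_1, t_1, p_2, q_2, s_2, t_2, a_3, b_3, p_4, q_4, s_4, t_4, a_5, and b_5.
p_1 = 270, q_1 = 215, s_1 = 330, t_1 = 320, p_2 = 75, q_2 = 30, s_2 = 165, t_2 = 165, a_3 = 335, b_3 = 160, p_4 = 10, q_4 = 175, s_4 = 135, t_4 = 215, a_5 = 190, b_5 = 195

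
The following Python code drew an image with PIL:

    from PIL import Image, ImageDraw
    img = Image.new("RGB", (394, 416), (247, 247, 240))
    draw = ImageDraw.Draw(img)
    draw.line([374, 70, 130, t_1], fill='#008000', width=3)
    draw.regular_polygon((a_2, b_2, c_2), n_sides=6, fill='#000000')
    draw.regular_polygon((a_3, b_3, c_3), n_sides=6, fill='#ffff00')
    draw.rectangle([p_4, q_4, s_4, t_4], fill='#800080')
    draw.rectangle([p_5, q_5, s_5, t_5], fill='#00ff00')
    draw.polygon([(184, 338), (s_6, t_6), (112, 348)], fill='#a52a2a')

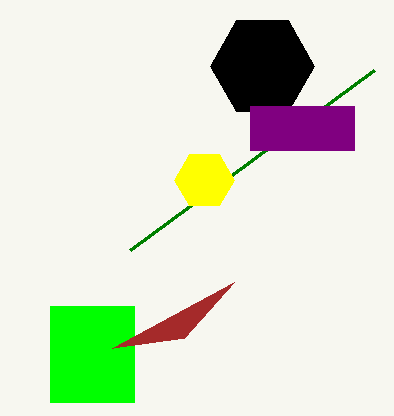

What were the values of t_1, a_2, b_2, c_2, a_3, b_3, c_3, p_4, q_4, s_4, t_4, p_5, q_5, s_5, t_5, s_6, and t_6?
t_1 = 250, a_2 = 262, b_2 = 66, c_2 = 52, a_3 = 204, b_3 = 180, c_3 = 30, p_4 = 250, q_4 = 106, s_4 = 354, t_4 = 150, p_5 = 50, q_5 = 306, s_5 = 134, t_5 = 402, s_6 = 234, t_6 = 282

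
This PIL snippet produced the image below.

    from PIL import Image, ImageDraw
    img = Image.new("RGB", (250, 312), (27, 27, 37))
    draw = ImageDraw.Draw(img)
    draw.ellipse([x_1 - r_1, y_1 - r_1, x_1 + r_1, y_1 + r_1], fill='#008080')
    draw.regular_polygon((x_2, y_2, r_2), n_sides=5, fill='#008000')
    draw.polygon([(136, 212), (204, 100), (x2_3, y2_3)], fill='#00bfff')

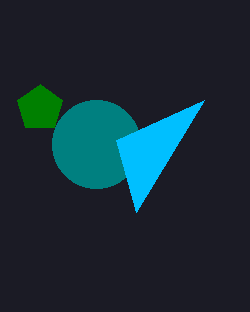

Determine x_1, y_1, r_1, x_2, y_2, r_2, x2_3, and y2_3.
x_1 = 96; y_1 = 144; r_1 = 44; x_2 = 40; y_2 = 108; r_2 = 24; x2_3 = 116; y2_3 = 140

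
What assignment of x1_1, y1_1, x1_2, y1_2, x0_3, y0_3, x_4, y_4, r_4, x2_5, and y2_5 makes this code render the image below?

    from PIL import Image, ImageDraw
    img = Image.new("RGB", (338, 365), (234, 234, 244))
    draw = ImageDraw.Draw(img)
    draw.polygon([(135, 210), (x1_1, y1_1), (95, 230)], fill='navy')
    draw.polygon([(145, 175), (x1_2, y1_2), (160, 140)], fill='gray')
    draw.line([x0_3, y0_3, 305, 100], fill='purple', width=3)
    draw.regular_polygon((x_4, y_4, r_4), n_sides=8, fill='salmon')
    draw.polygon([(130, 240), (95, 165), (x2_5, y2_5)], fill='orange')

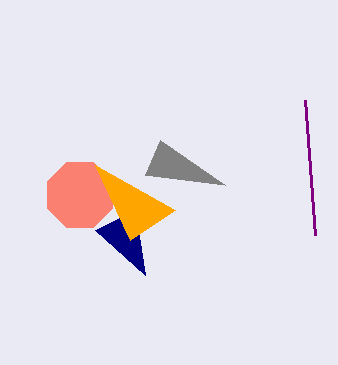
x1_1 = 145; y1_1 = 275; x1_2 = 225; y1_2 = 185; x0_3 = 315; y0_3 = 235; x_4 = 80; y_4 = 195; r_4 = 35; x2_5 = 175; y2_5 = 210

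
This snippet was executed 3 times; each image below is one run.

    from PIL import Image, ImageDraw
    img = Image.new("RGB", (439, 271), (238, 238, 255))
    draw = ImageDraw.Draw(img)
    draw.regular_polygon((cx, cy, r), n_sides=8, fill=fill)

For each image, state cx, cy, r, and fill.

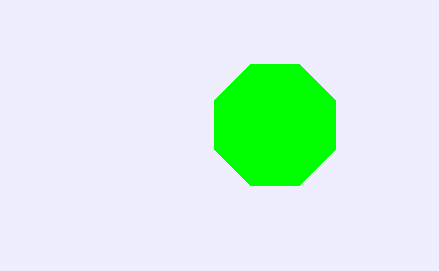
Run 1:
cx = 275, cy = 125, r = 65, fill = 'lime'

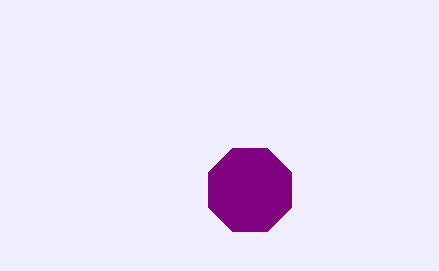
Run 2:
cx = 250; cy = 190; r = 45; fill = 'purple'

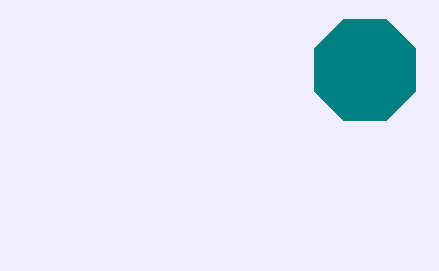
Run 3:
cx = 365, cy = 70, r = 55, fill = 'teal'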